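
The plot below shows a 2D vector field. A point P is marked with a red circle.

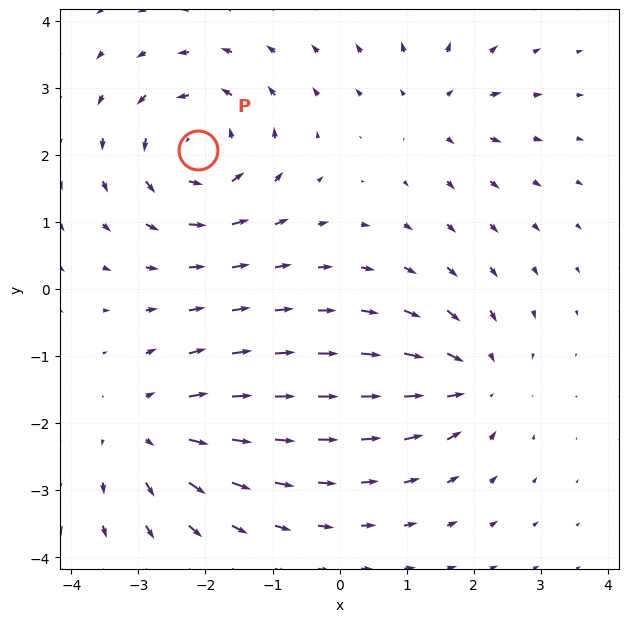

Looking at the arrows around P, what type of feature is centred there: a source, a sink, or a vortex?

vortex

At P (-2.1, 2.1) the arrows circulate counterclockwise. Divergence ≈0, curl about +6 — near-zero divergence with nonzero curl is a vortex.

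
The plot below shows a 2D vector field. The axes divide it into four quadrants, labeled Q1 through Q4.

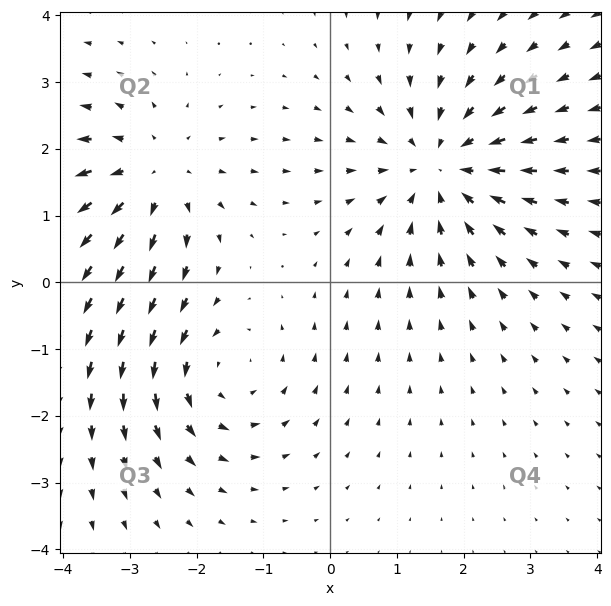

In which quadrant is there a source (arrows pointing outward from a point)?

The source sits at approximately (-2.7, 1.6), which lies in quadrant Q2. The divergence there is about +3, positive as expected for a source.

Q2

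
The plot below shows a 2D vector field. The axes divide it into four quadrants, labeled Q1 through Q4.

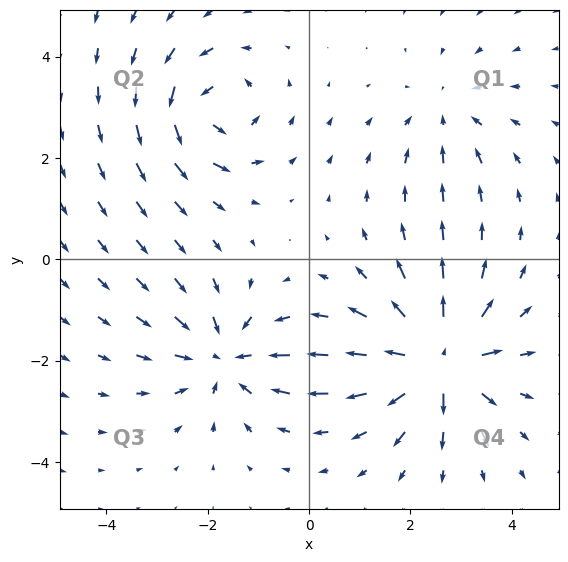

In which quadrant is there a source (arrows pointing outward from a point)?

The source sits at approximately (2.6, -2.0), which lies in quadrant Q4. The divergence there is about +7, positive as expected for a source.

Q4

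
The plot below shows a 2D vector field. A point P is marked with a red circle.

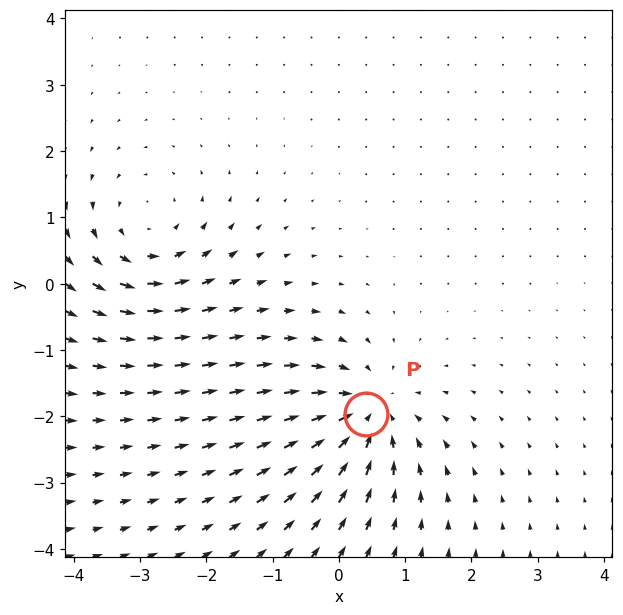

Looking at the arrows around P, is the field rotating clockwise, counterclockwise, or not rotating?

not rotating

Near P at (0.4, -2.0) the arrows show no circulation. The curl there is ≈0.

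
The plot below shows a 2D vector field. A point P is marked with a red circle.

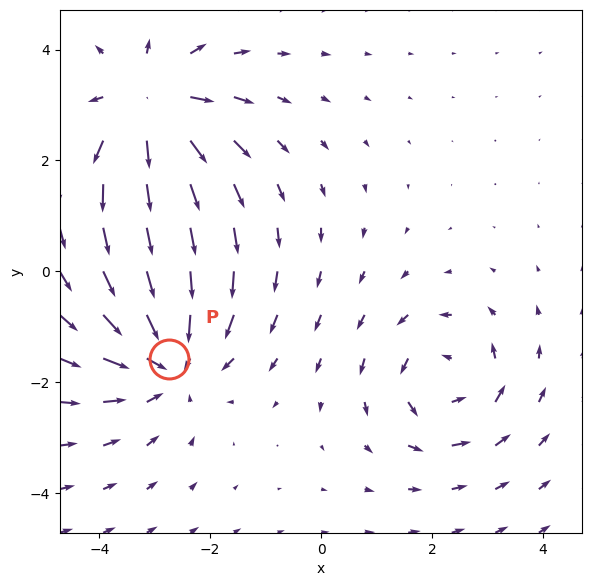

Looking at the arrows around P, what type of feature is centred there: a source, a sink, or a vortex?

sink

At P (-2.8, -1.6) the arrows converge inward. Divergence about -4, curl ≈0 — negative divergence with near-zero curl is a sink.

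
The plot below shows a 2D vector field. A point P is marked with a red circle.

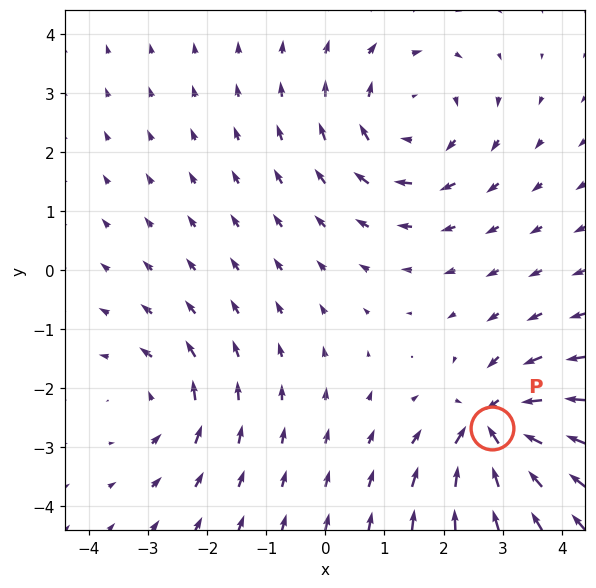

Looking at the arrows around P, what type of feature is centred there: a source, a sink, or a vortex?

At P (2.8, -2.7) the arrows converge inward. Divergence about -7, curl ≈0 — negative divergence with near-zero curl is a sink.

sink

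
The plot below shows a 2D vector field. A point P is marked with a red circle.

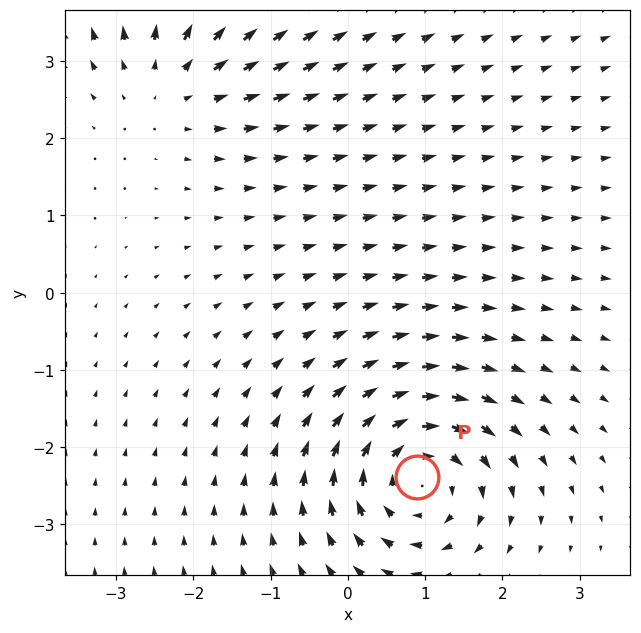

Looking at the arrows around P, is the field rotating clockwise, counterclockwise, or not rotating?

Near P at (0.9, -2.4) the arrows circulate clockwise. The curl (z-component) there is about -5; negative curl means clockwise rotation.

clockwise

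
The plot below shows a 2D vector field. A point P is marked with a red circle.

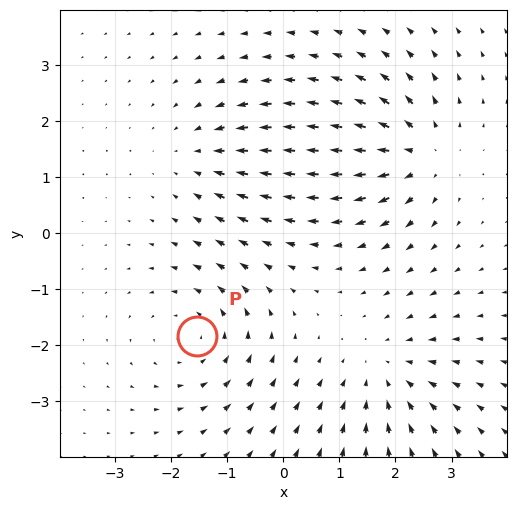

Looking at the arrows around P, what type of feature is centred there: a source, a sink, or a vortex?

vortex

At P (-1.5, -1.8) the arrows circulate counterclockwise. Divergence ≈0, curl about +4 — near-zero divergence with nonzero curl is a vortex.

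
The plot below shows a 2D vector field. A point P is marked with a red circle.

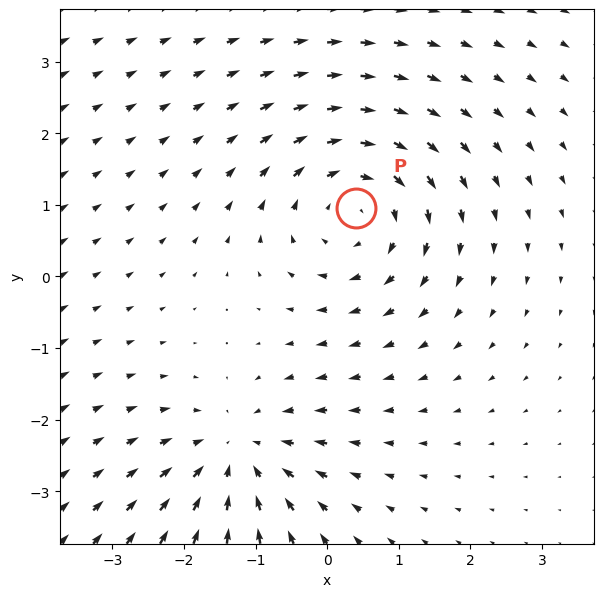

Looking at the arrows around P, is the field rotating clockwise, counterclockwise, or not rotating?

Near P at (0.4, 0.9) the arrows circulate clockwise. The curl (z-component) there is about -4; negative curl means clockwise rotation.

clockwise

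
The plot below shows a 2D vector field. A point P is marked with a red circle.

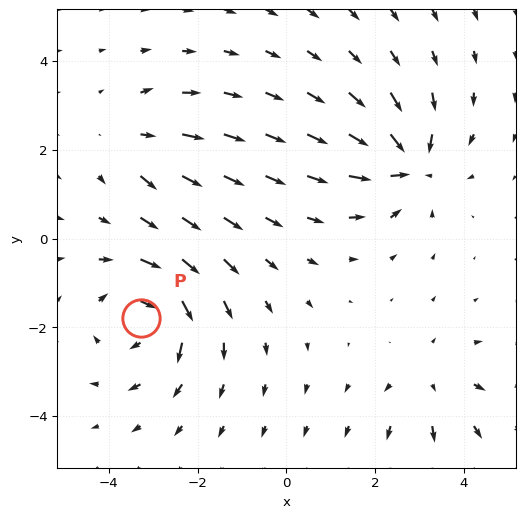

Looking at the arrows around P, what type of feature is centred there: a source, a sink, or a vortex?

vortex

At P (-3.3, -1.8) the arrows circulate clockwise. Divergence ≈0, curl about -5 — near-zero divergence with nonzero curl is a vortex.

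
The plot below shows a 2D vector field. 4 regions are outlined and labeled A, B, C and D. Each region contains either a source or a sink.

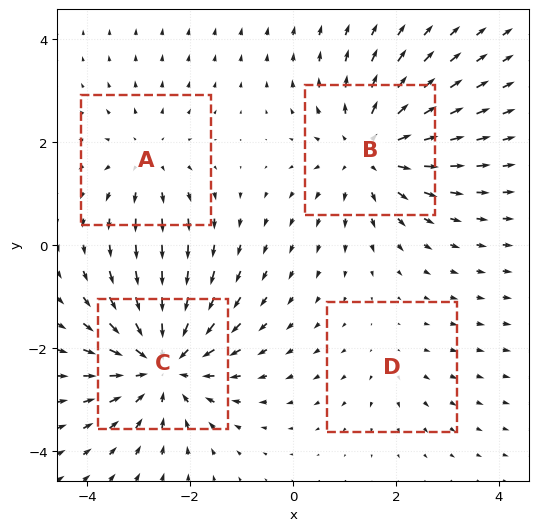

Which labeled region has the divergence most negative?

Divergence at each region's feature centre — A: about +3, B: about +5, C: about -6, D: about +2. Region C is most negative.

C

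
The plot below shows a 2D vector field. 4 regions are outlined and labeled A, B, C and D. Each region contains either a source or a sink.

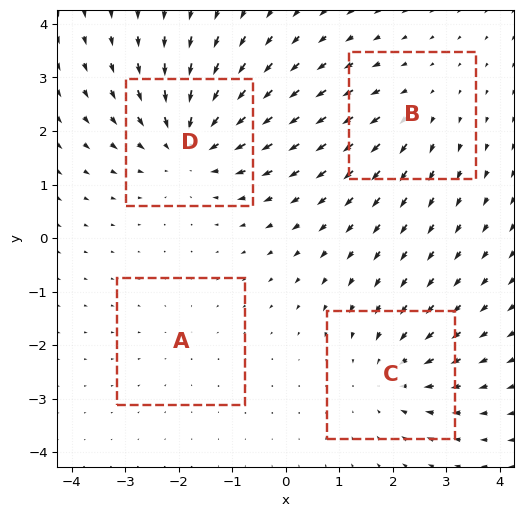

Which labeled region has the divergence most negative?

Divergence at each region's feature centre — A: about -2, B: about +3, C: about -4, D: about -6. Region D is most negative.

D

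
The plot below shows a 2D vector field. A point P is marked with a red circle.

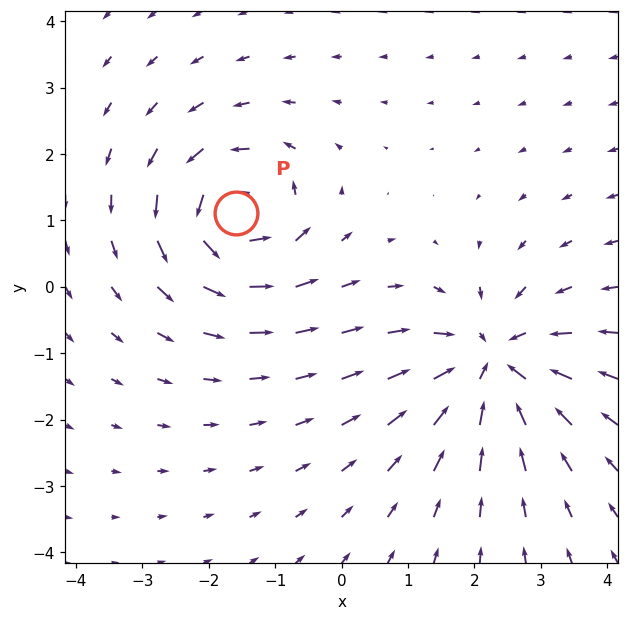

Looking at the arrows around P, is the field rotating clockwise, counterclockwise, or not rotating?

counterclockwise

Near P at (-1.6, 1.1) the arrows circulate counterclockwise. The curl (z-component) there is about +5; positive curl means counterclockwise rotation.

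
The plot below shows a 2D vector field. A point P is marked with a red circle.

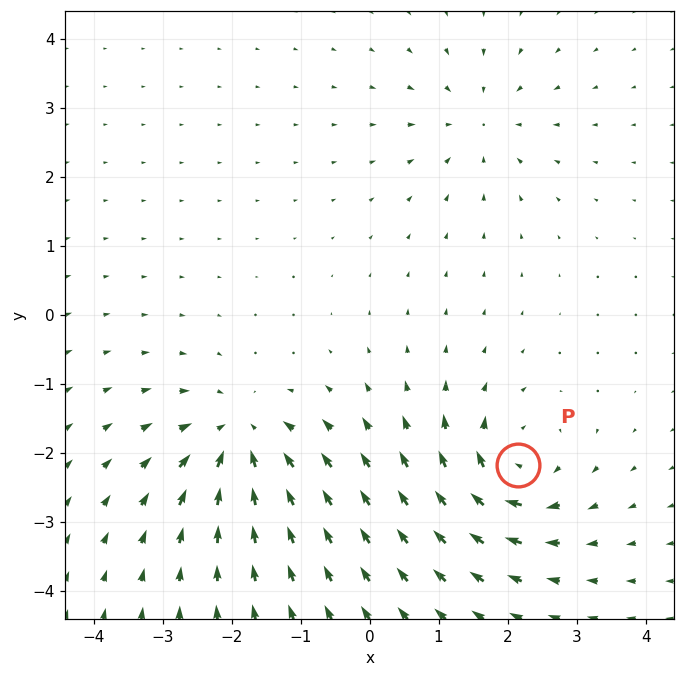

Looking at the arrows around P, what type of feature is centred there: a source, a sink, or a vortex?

At P (2.1, -2.2) the arrows circulate clockwise. Divergence ≈0, curl about -6 — near-zero divergence with nonzero curl is a vortex.

vortex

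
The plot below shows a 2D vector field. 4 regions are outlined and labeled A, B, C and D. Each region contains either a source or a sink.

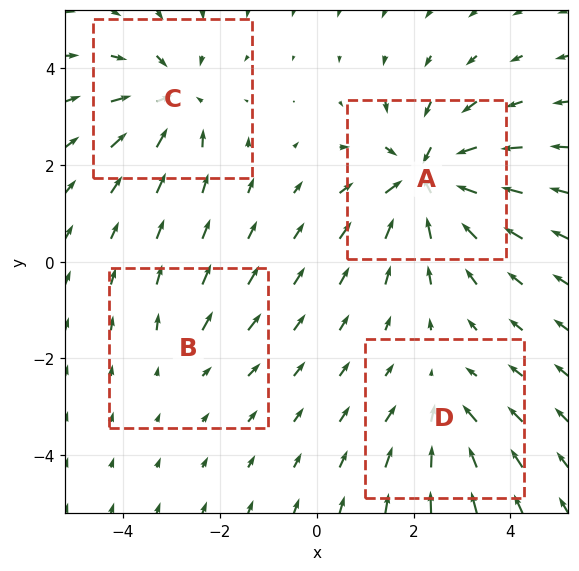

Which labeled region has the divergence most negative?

A

Divergence at each region's feature centre — A: about -7, B: about +2, C: about -5, D: about -3. Region A is most negative.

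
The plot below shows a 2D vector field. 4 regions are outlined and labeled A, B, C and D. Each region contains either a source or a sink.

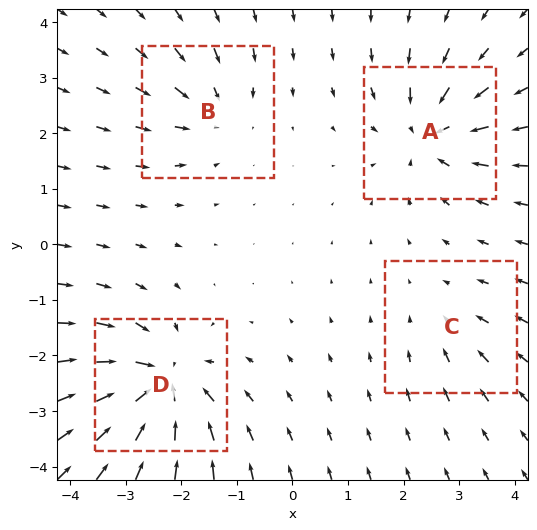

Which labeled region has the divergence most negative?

Divergence at each region's feature centre — A: about -6, B: about -4, C: about -2, D: about -7. Region D is most negative.

D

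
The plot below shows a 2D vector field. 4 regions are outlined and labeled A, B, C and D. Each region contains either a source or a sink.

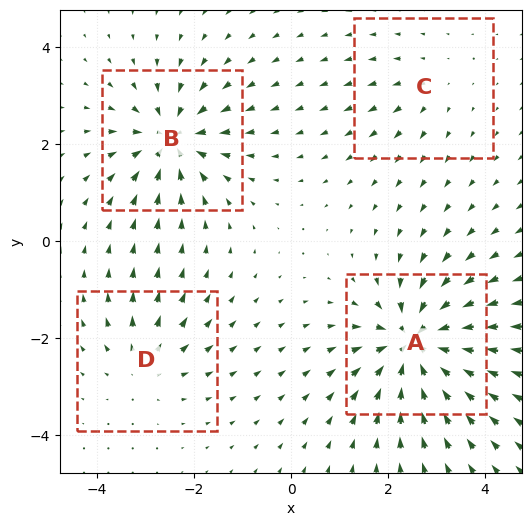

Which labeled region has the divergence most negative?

Divergence at each region's feature centre — A: about -8, B: about -6, C: about +2, D: about +4. Region A is most negative.

A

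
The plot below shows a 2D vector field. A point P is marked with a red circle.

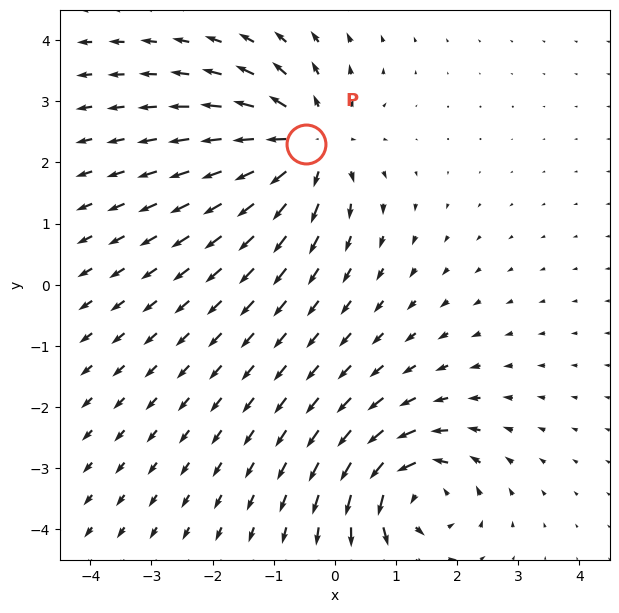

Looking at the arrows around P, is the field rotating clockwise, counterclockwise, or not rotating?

not rotating

Near P at (-0.5, 2.3) the arrows show no circulation. The curl there is ≈0.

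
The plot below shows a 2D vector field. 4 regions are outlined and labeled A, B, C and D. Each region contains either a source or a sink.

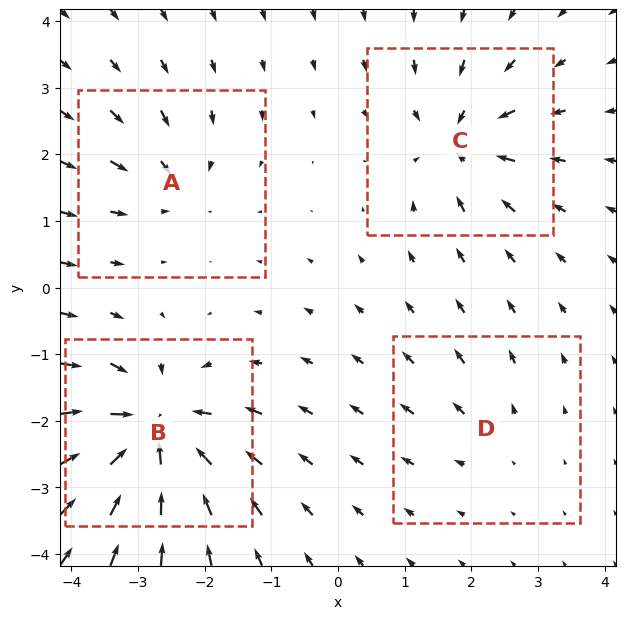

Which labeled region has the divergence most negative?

Divergence at each region's feature centre — A: about -4, B: about -9, C: about -6, D: about +2. Region B is most negative.

B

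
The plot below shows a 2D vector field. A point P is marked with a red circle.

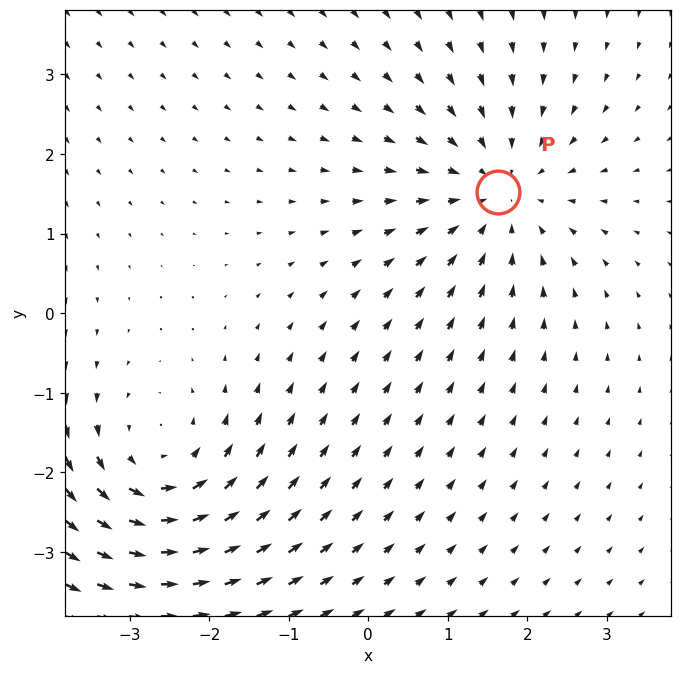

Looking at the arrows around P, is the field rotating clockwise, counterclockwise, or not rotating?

Near P at (1.6, 1.5) the arrows show no circulation. The curl there is ≈0.

not rotating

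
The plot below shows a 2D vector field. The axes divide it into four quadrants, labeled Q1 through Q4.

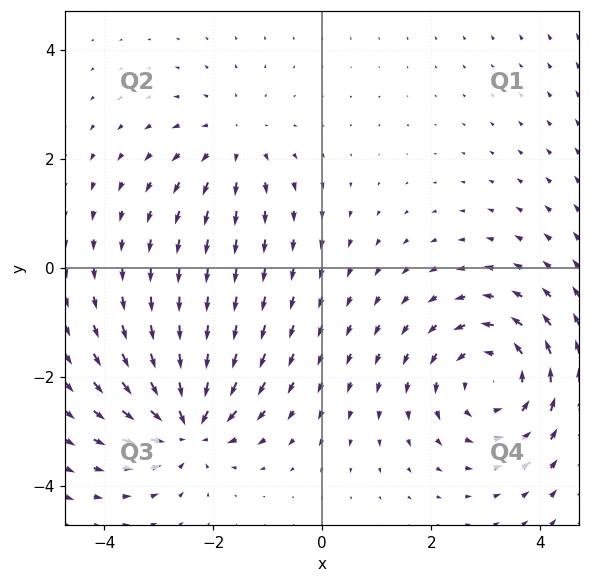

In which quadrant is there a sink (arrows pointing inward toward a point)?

Q3

The sink sits at approximately (-2.5, -2.9), which lies in quadrant Q3. The divergence there is about -6, negative as expected for a sink.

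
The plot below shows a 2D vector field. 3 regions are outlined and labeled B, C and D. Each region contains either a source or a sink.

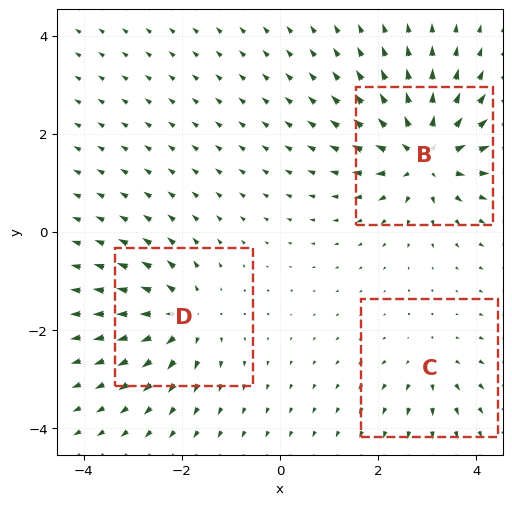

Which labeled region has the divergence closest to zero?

C

Divergence at each region's feature centre — B: about +6, C: about +2, D: about +4. Region C is closest to zero.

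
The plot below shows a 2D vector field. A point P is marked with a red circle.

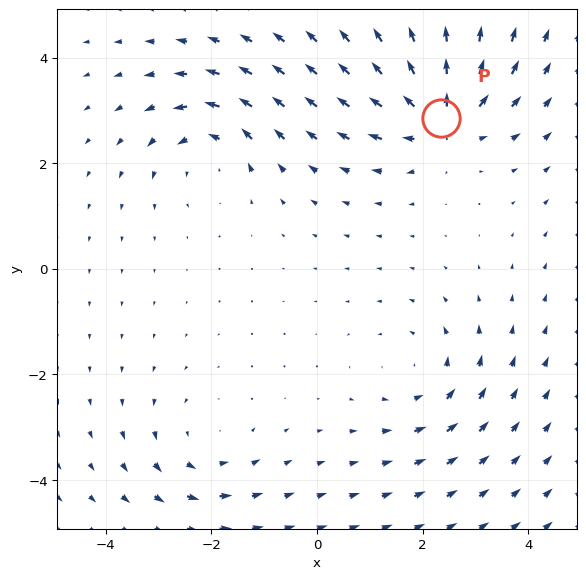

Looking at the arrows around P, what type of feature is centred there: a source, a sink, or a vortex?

source

At P (2.4, 2.9) the arrows spread outward. Divergence about +5, curl ≈0 — positive divergence with near-zero curl is a source.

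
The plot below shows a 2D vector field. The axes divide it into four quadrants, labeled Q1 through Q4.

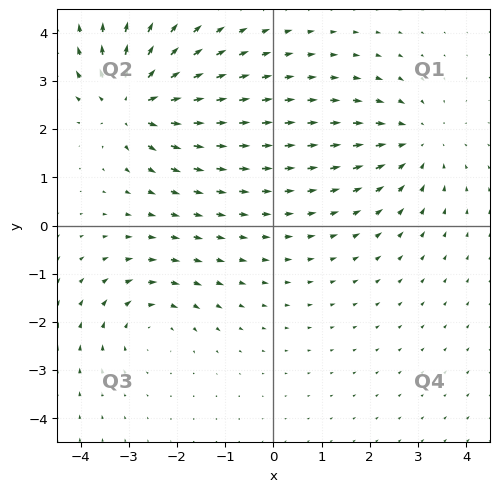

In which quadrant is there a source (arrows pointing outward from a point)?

Q2

The source sits at approximately (-2.9, 2.5), which lies in quadrant Q2. The divergence there is about +5, positive as expected for a source.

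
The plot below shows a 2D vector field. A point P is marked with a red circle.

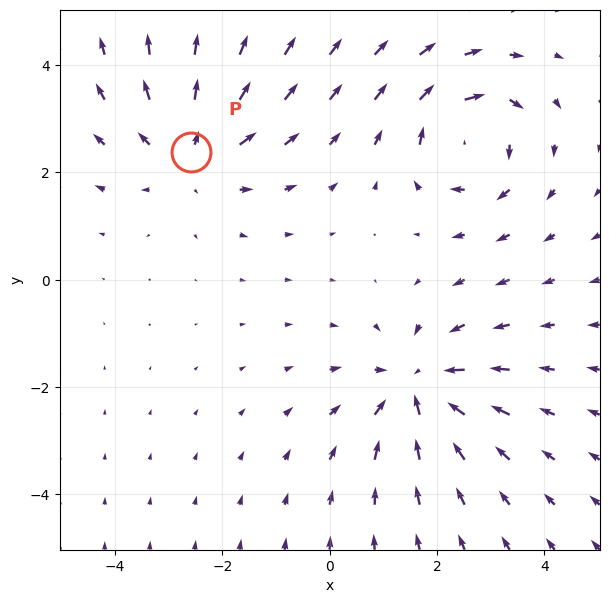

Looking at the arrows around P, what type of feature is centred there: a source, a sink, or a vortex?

source

At P (-2.6, 2.4) the arrows spread outward. Divergence about +4, curl ≈0 — positive divergence with near-zero curl is a source.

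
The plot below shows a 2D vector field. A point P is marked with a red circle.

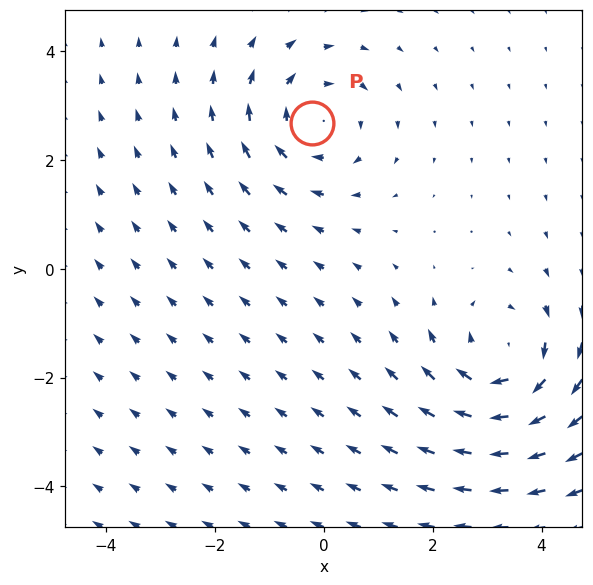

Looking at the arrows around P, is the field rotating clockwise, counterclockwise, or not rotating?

Near P at (-0.2, 2.7) the arrows circulate clockwise. The curl (z-component) there is about -3; negative curl means clockwise rotation.

clockwise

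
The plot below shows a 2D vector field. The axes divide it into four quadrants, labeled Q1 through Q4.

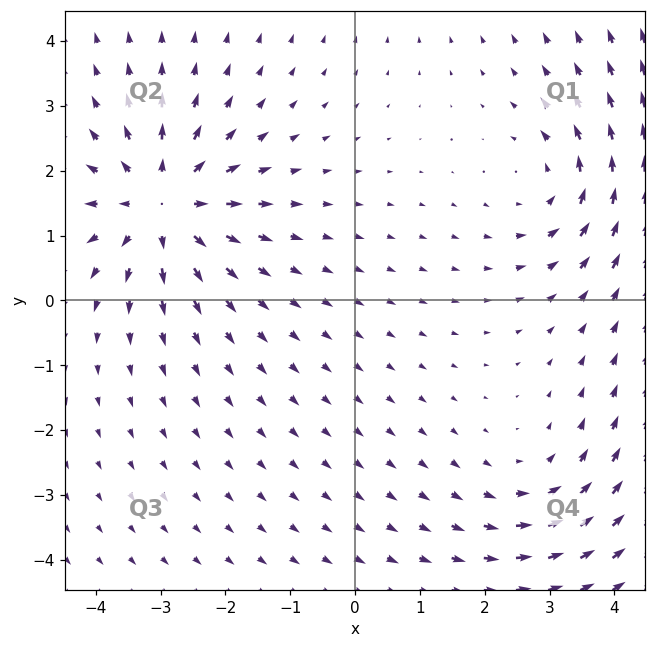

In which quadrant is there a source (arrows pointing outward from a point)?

Q2

The source sits at approximately (-3.0, 1.5), which lies in quadrant Q2. The divergence there is about +5, positive as expected for a source.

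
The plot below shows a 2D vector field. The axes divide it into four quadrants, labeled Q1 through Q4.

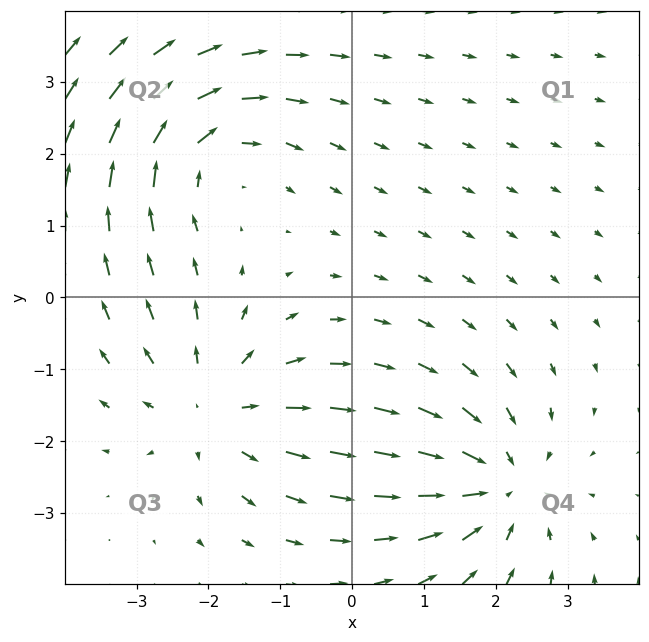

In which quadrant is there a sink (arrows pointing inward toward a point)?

The sink sits at approximately (2.0, -2.6), which lies in quadrant Q4. The divergence there is about -3, negative as expected for a sink.

Q4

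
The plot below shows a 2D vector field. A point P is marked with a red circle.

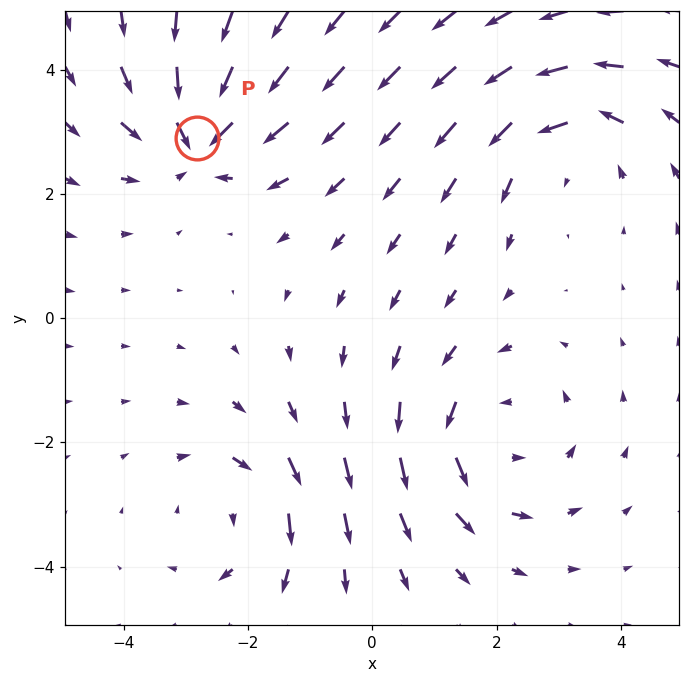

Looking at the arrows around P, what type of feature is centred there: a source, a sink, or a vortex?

At P (-2.8, 2.9) the arrows converge inward. Divergence about -6, curl ≈0 — negative divergence with near-zero curl is a sink.

sink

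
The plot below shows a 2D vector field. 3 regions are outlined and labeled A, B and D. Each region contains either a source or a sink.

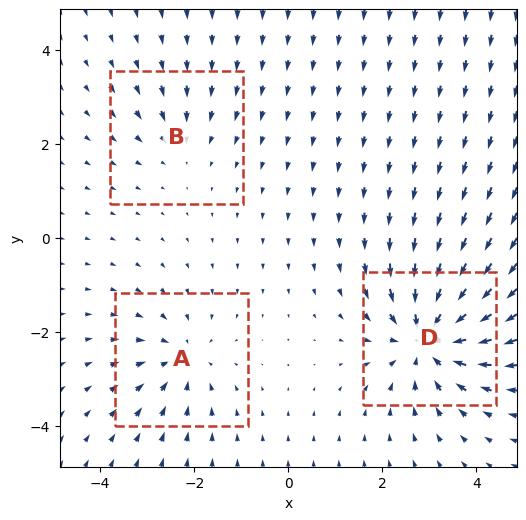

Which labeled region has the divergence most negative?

Divergence at each region's feature centre — A: about -3, B: about -2, D: about -6. Region D is most negative.

D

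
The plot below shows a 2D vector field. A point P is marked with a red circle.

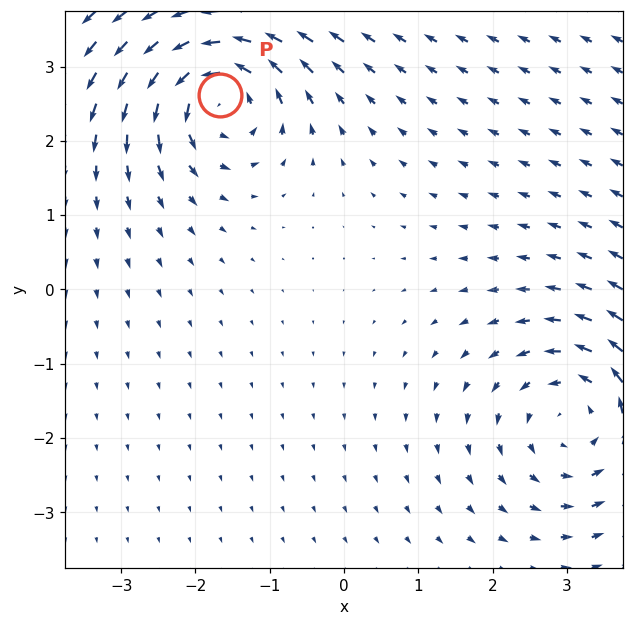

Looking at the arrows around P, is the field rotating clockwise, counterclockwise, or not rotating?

counterclockwise

Near P at (-1.7, 2.6) the arrows circulate counterclockwise. The curl (z-component) there is about +6; positive curl means counterclockwise rotation.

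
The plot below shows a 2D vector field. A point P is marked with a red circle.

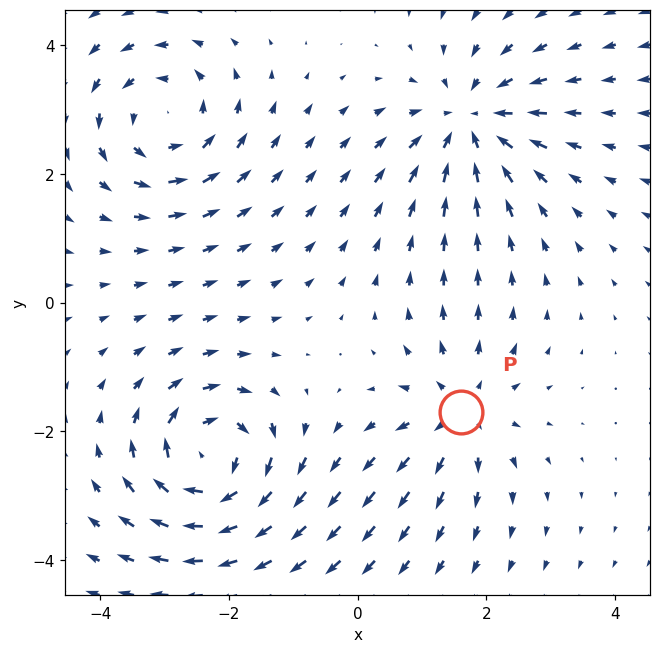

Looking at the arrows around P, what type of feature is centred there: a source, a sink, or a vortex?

source

At P (1.6, -1.7) the arrows spread outward. Divergence about +4, curl ≈0 — positive divergence with near-zero curl is a source.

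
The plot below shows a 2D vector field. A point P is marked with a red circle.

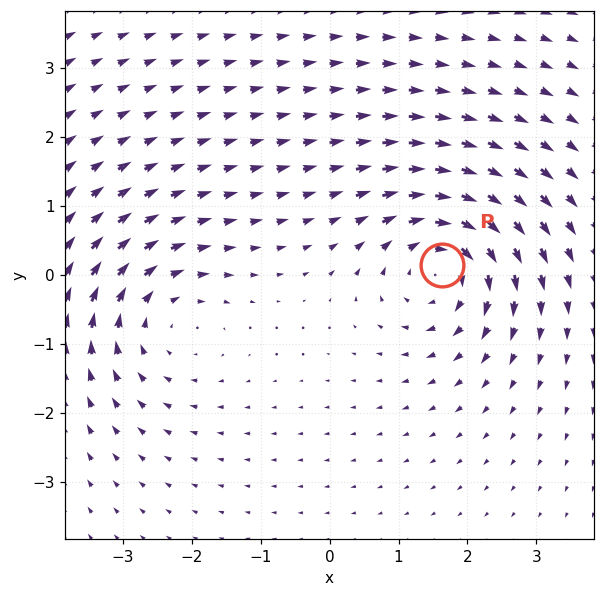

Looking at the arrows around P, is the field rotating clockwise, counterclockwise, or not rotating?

clockwise

Near P at (1.6, 0.1) the arrows circulate clockwise. The curl (z-component) there is about -5; negative curl means clockwise rotation.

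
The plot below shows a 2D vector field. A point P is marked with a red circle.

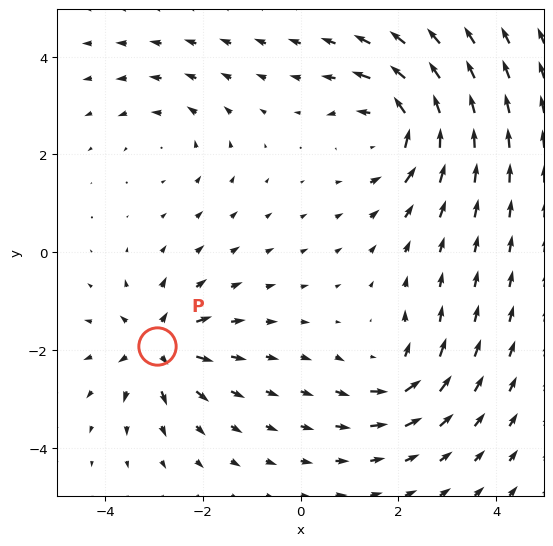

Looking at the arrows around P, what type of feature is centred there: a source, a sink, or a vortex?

source

At P (-2.9, -1.9) the arrows spread outward. Divergence about +5, curl ≈0 — positive divergence with near-zero curl is a source.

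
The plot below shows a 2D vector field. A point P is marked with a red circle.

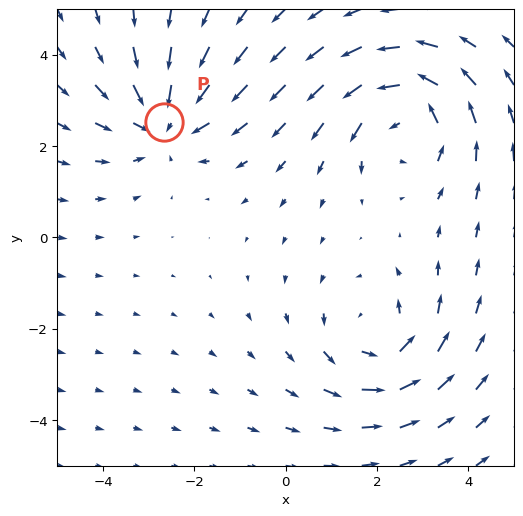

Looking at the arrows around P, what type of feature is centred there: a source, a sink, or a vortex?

At P (-2.7, 2.5) the arrows converge inward. Divergence about -4, curl ≈0 — negative divergence with near-zero curl is a sink.

sink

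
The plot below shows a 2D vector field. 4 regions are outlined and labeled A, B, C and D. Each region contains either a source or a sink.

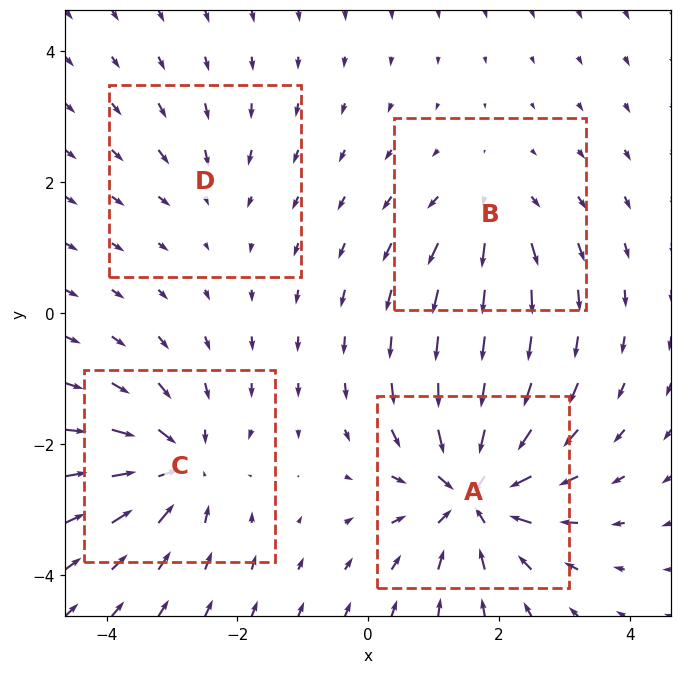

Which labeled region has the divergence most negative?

A

Divergence at each region's feature centre — A: about -8, B: about +4, C: about -6, D: about -2. Region A is most negative.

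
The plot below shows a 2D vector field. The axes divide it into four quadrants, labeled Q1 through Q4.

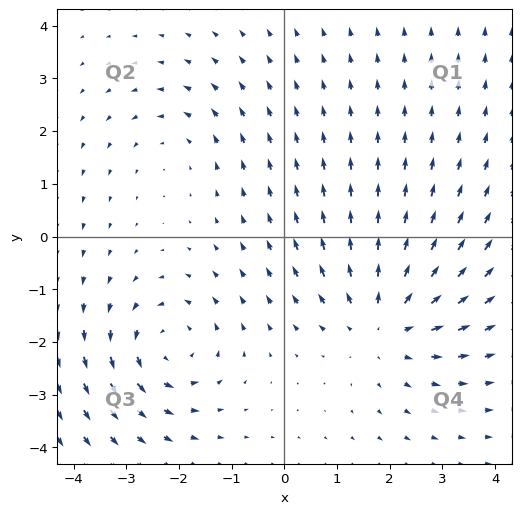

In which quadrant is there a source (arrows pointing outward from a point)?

Q4

The source sits at approximately (1.9, -1.6), which lies in quadrant Q4. The divergence there is about +4, positive as expected for a source.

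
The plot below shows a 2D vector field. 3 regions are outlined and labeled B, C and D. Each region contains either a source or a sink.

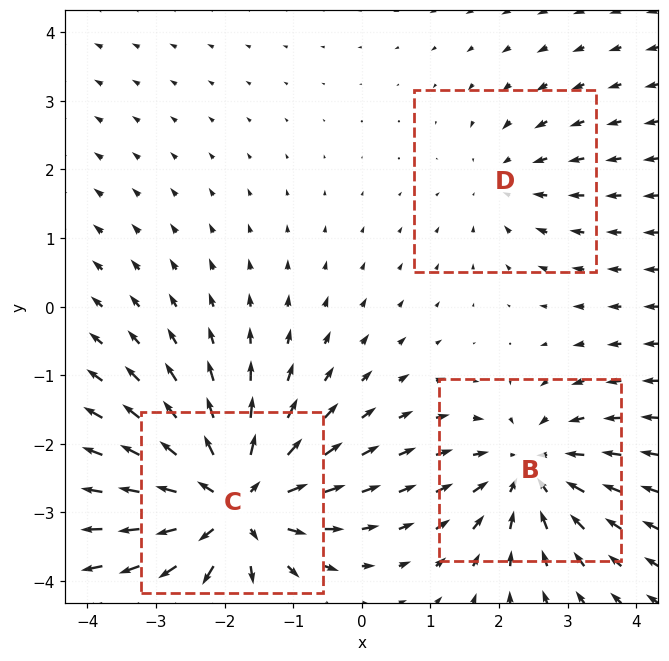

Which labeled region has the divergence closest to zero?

D

Divergence at each region's feature centre — B: about -4, C: about +5, D: about -2. Region D is closest to zero.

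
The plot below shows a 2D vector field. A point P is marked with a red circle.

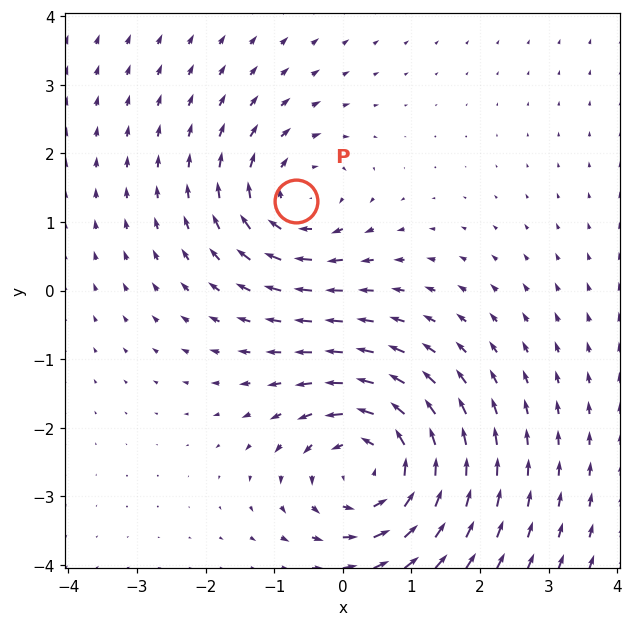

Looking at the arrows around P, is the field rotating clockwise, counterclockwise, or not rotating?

clockwise

Near P at (-0.7, 1.3) the arrows circulate clockwise. The curl (z-component) there is about -4; negative curl means clockwise rotation.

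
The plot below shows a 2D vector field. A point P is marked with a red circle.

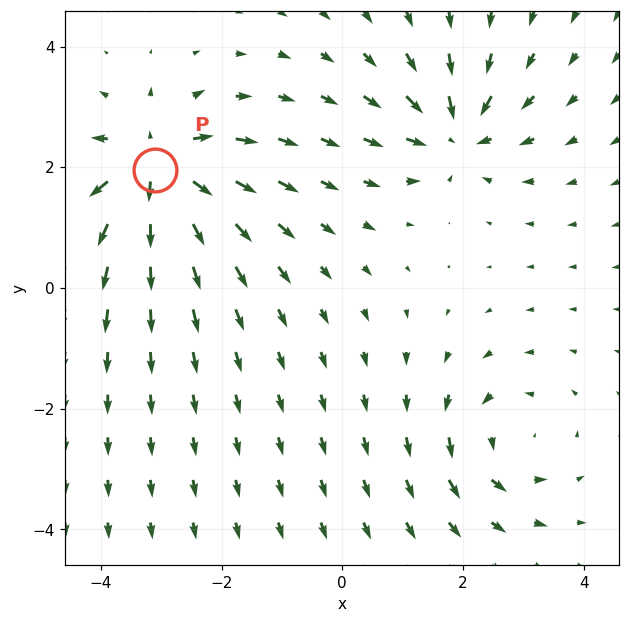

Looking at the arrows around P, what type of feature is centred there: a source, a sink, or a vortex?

source

At P (-3.1, 2.0) the arrows spread outward. Divergence about +6, curl ≈0 — positive divergence with near-zero curl is a source.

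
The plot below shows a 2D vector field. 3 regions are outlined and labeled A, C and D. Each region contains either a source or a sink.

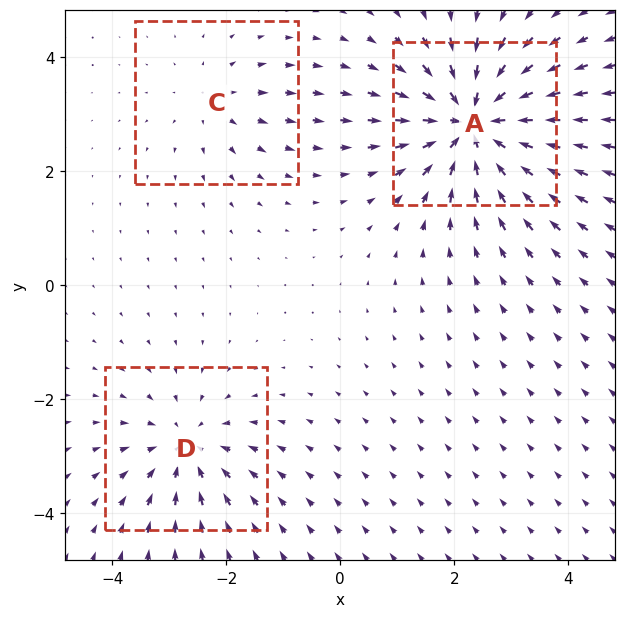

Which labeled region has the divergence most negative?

A

Divergence at each region's feature centre — A: about -6, C: about +2, D: about -3. Region A is most negative.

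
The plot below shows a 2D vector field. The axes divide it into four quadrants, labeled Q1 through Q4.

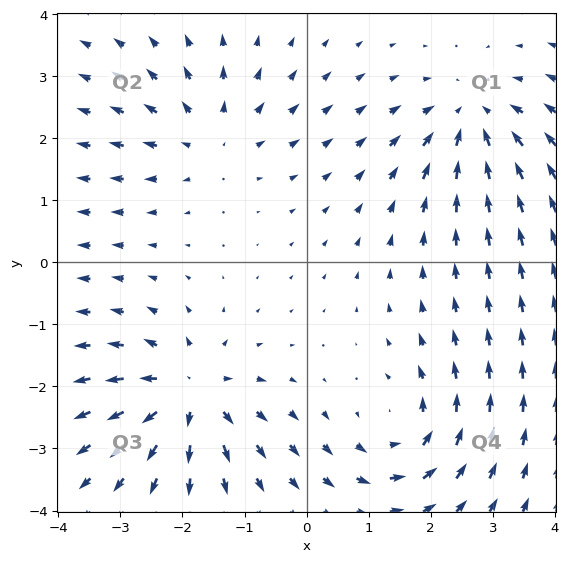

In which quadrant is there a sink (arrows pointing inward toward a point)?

The sink sits at approximately (2.7, 2.3), which lies in quadrant Q1. The divergence there is about -5, negative as expected for a sink.

Q1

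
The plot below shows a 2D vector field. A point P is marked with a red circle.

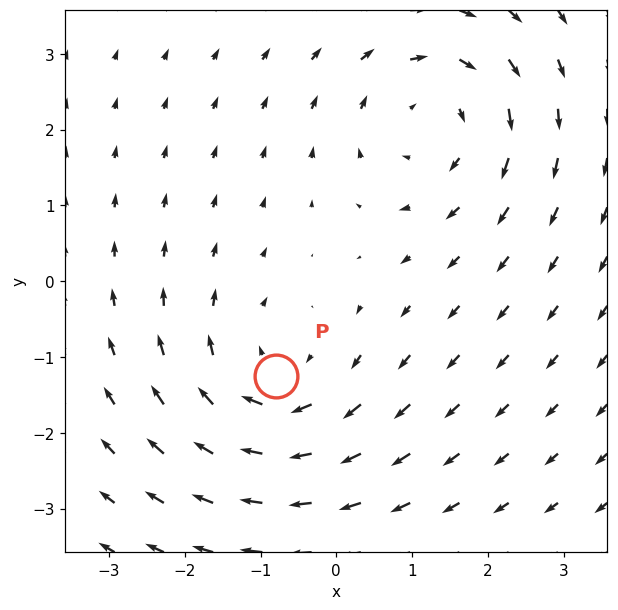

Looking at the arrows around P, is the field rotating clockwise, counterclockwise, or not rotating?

Near P at (-0.8, -1.2) the arrows circulate clockwise. The curl (z-component) there is about -4; negative curl means clockwise rotation.

clockwise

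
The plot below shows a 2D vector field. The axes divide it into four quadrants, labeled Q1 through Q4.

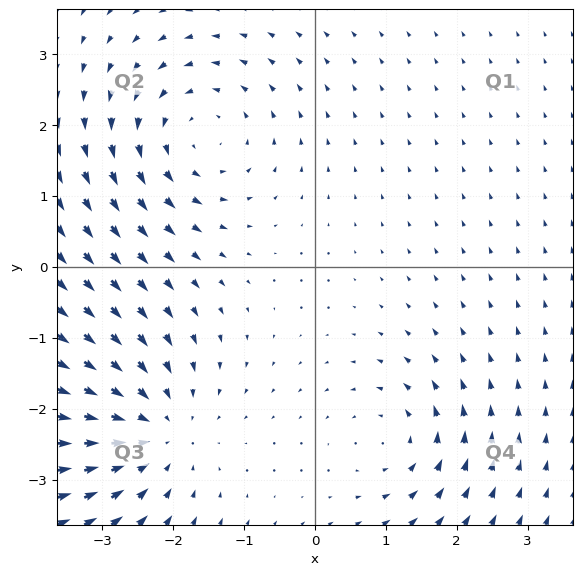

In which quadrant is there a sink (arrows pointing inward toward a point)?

The sink sits at approximately (-2.3, -2.3), which lies in quadrant Q3. The divergence there is about -4, negative as expected for a sink.

Q3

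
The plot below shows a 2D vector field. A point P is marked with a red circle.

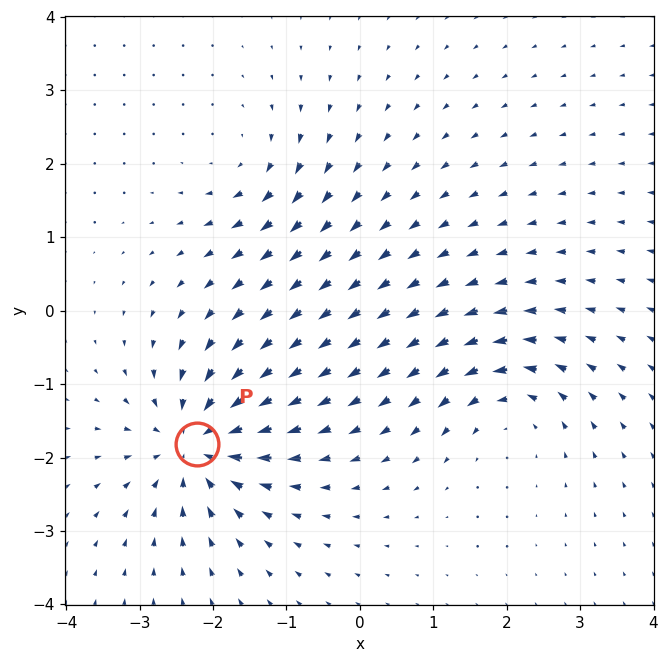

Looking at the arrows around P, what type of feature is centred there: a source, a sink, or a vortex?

sink

At P (-2.2, -1.8) the arrows converge inward. Divergence about -7, curl ≈0 — negative divergence with near-zero curl is a sink.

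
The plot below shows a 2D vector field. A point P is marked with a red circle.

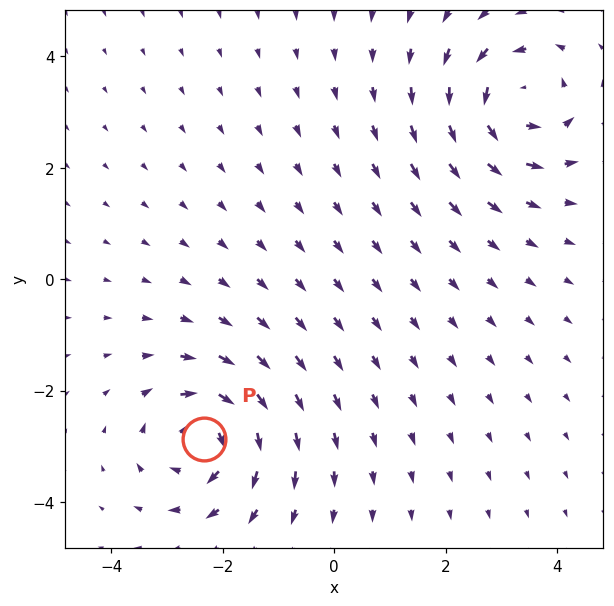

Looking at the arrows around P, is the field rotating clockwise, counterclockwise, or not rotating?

Near P at (-2.3, -2.9) the arrows circulate clockwise. The curl (z-component) there is about -6; negative curl means clockwise rotation.

clockwise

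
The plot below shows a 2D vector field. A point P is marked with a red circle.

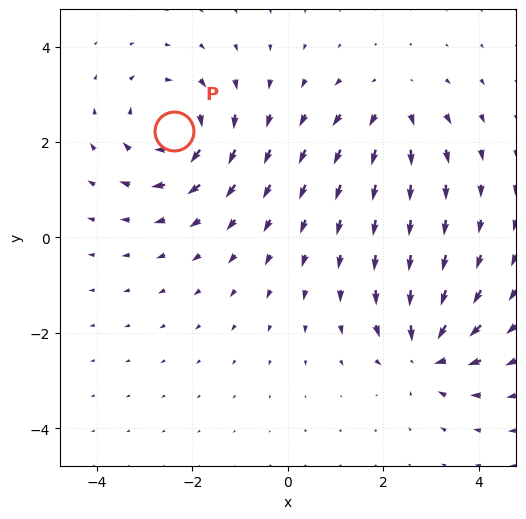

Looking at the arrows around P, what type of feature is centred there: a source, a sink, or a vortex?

At P (-2.4, 2.2) the arrows circulate clockwise. Divergence ≈0, curl about -5 — near-zero divergence with nonzero curl is a vortex.

vortex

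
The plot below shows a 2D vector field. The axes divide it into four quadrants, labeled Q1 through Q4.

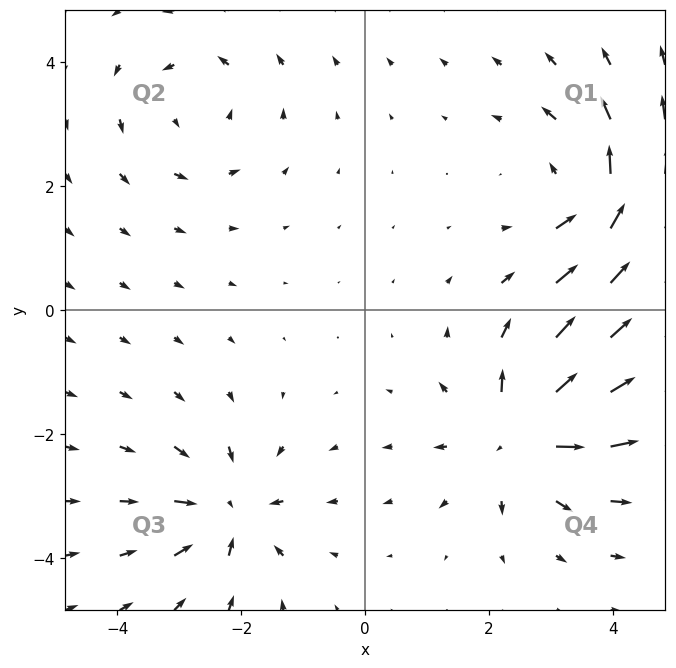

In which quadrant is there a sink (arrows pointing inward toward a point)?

Q3

The sink sits at approximately (-2.2, -3.3), which lies in quadrant Q3. The divergence there is about -4, negative as expected for a sink.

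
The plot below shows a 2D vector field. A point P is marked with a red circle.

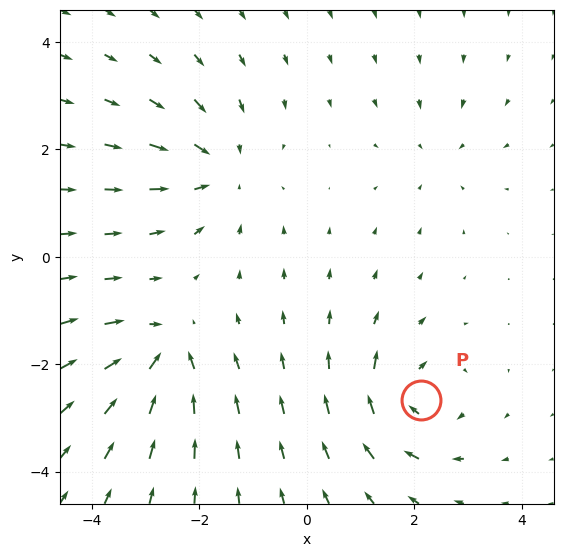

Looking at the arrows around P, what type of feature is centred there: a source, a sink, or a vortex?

At P (2.1, -2.7) the arrows circulate clockwise. Divergence ≈0, curl about -6 — near-zero divergence with nonzero curl is a vortex.

vortex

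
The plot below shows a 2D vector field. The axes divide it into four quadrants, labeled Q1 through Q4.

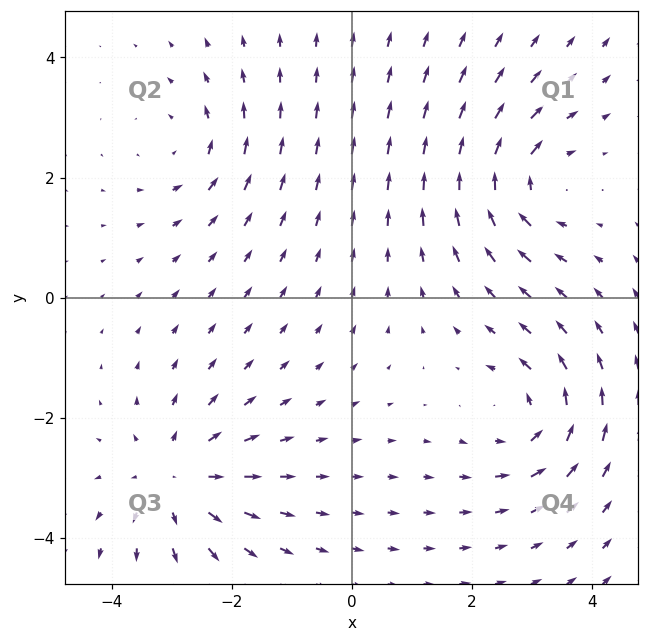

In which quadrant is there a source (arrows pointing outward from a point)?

The source sits at approximately (-2.9, -3.0), which lies in quadrant Q3. The divergence there is about +4, positive as expected for a source.

Q3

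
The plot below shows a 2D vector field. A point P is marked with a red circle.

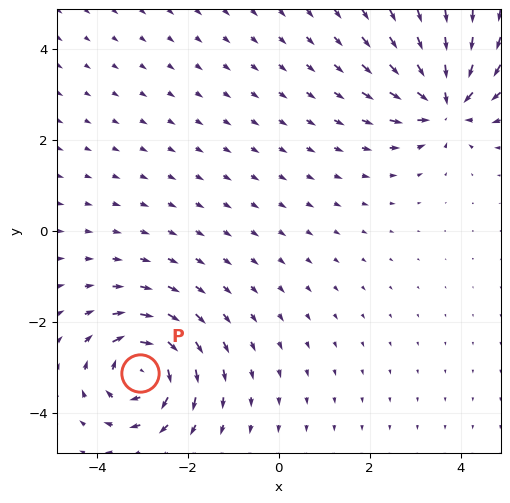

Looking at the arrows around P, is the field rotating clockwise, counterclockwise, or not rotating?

clockwise

Near P at (-3.0, -3.1) the arrows circulate clockwise. The curl (z-component) there is about -5; negative curl means clockwise rotation.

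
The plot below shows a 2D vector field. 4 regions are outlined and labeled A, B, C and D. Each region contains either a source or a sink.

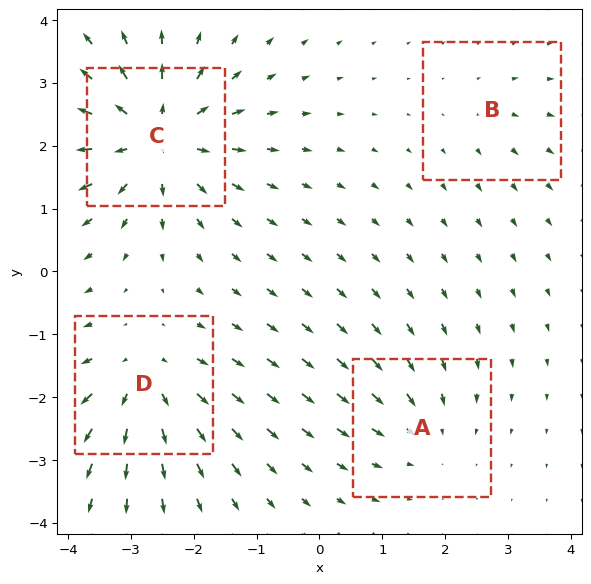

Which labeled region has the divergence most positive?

Divergence at each region's feature centre — A: about -3, B: about +2, C: about +8, D: about +5. Region C is most positive.

C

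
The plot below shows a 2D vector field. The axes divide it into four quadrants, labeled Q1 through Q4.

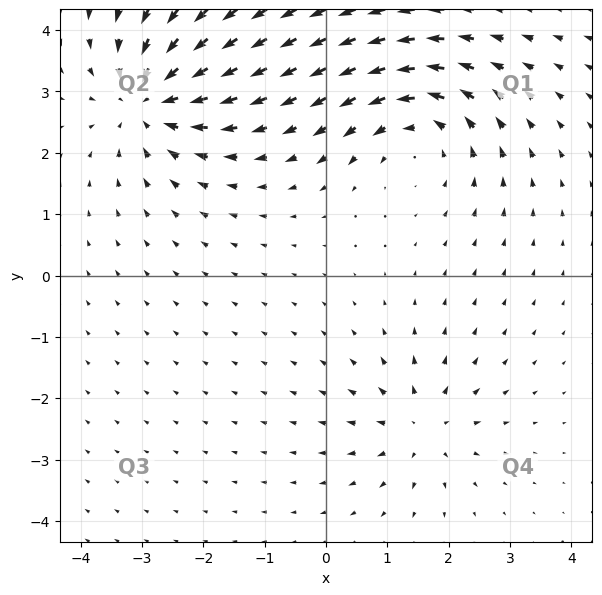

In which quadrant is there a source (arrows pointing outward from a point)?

The source sits at approximately (1.6, -2.5), which lies in quadrant Q4. The divergence there is about +4, positive as expected for a source.

Q4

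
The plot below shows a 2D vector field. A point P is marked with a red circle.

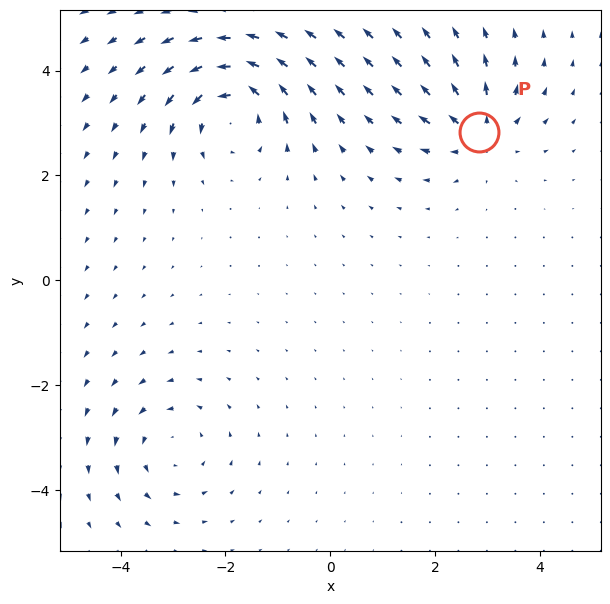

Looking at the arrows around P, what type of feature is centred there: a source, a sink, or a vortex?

source

At P (2.8, 2.8) the arrows spread outward. Divergence about +5, curl ≈0 — positive divergence with near-zero curl is a source.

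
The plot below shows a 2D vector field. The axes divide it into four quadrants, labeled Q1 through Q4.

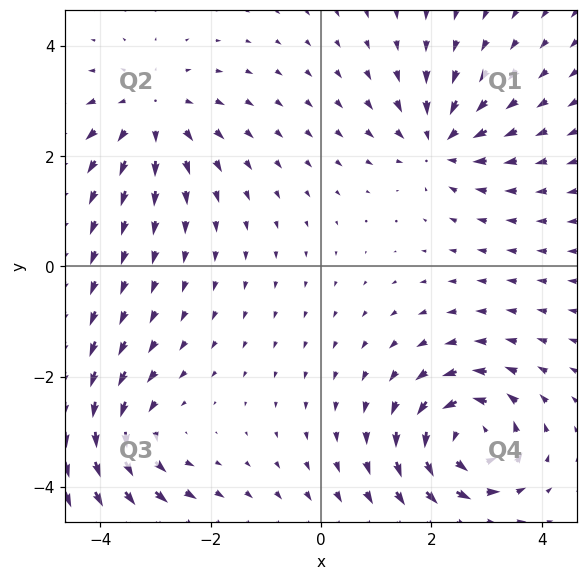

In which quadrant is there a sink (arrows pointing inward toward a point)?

Q1

The sink sits at approximately (2.2, 2.2), which lies in quadrant Q1. The divergence there is about -4, negative as expected for a sink.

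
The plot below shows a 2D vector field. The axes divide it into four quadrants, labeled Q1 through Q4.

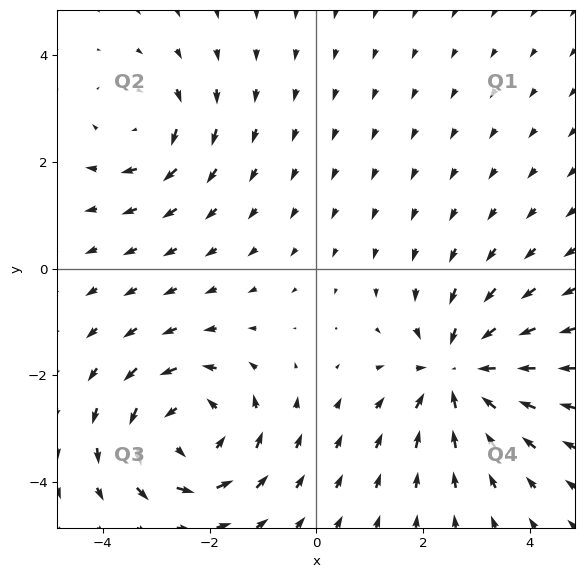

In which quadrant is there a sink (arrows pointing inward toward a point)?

Q4

The sink sits at approximately (2.6, -1.9), which lies in quadrant Q4. The divergence there is about -4, negative as expected for a sink.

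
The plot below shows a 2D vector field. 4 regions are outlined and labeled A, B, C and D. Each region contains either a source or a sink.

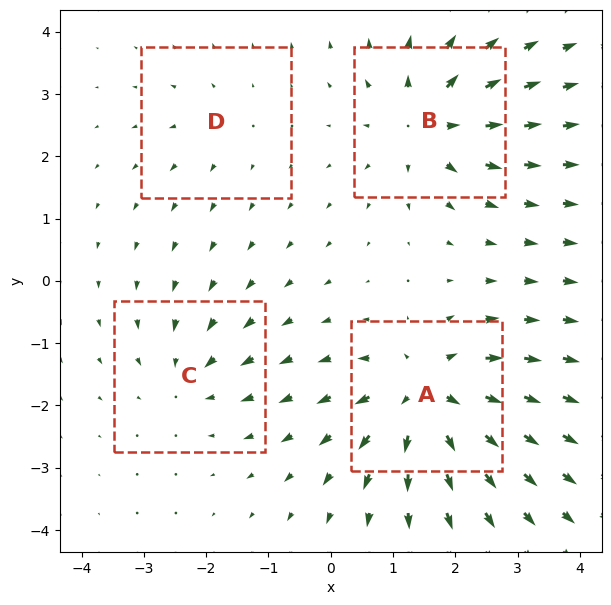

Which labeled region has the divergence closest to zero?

D

Divergence at each region's feature centre — A: about +8, B: about +6, C: about -4, D: about +2. Region D is closest to zero.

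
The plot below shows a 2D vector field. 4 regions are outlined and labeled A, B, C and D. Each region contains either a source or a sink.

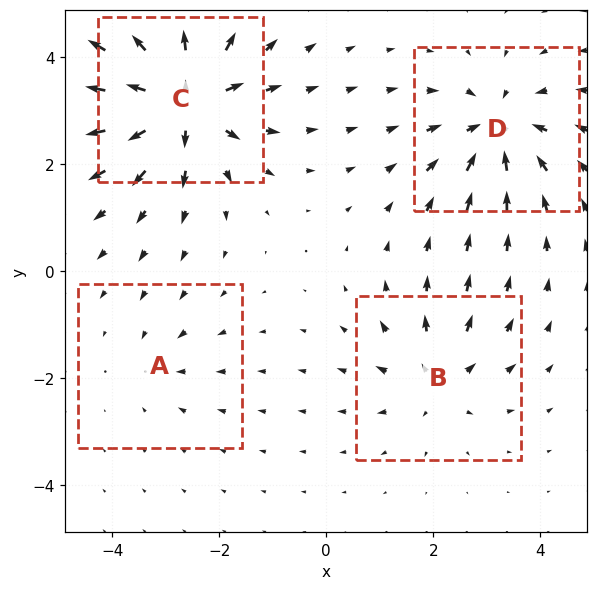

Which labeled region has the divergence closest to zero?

Divergence at each region's feature centre — A: about -2, B: about +4, C: about +8, D: about -5. Region A is closest to zero.

A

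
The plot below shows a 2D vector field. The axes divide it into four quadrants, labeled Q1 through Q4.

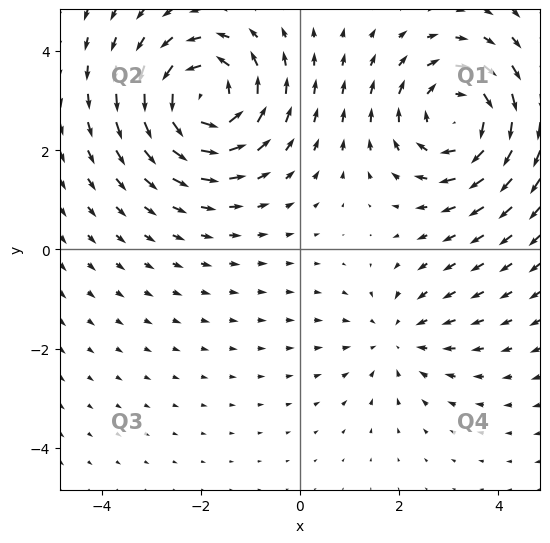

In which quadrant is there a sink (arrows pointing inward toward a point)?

Q4

The sink sits at approximately (2.0, -1.8), which lies in quadrant Q4. The divergence there is about -2, negative as expected for a sink.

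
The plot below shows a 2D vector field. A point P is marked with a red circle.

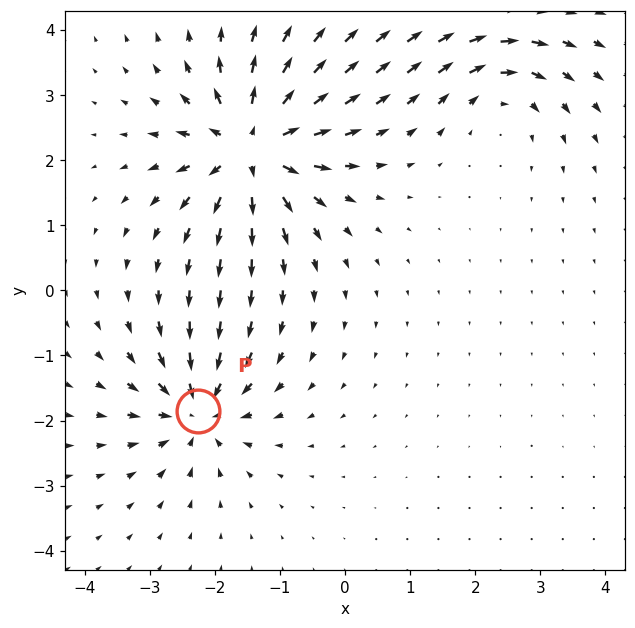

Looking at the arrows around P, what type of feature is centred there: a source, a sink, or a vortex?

sink

At P (-2.3, -1.8) the arrows converge inward. Divergence about -5, curl ≈0 — negative divergence with near-zero curl is a sink.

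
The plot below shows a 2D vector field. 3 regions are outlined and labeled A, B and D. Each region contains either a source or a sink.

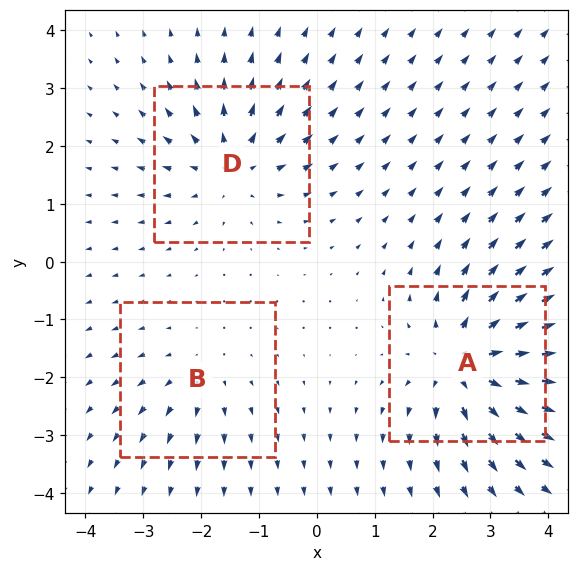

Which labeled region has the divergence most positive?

A

Divergence at each region's feature centre — A: about +5, B: about +2, D: about +4. Region A is most positive.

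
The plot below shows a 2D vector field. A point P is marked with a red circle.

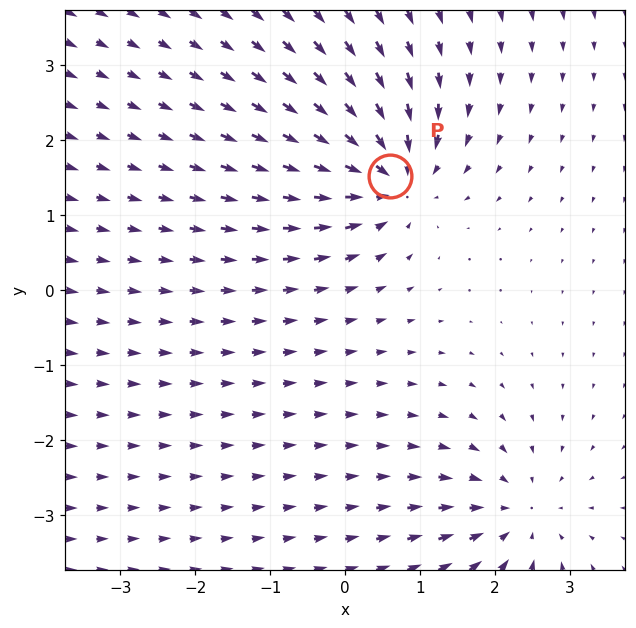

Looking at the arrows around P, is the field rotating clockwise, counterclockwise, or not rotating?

not rotating

Near P at (0.6, 1.5) the arrows show no circulation. The curl there is ≈0.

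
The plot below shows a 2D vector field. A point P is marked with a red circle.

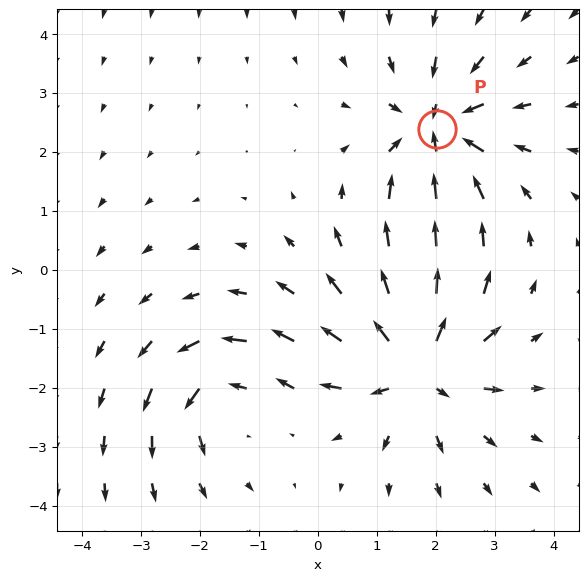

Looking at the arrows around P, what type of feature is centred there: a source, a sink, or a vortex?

At P (2.0, 2.4) the arrows converge inward. Divergence about -5, curl ≈0 — negative divergence with near-zero curl is a sink.

sink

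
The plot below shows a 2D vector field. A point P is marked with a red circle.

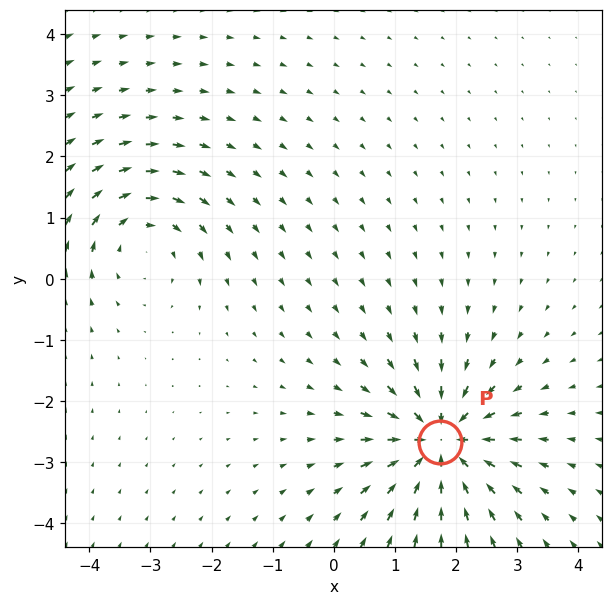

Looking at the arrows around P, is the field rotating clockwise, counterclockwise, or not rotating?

Near P at (1.7, -2.7) the arrows show no circulation. The curl there is ≈0.

not rotating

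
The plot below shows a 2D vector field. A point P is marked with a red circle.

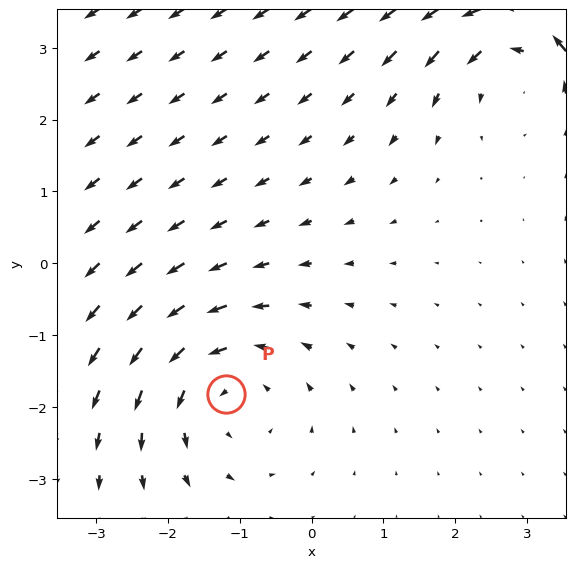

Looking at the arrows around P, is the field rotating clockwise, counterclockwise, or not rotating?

Near P at (-1.2, -1.8) the arrows circulate counterclockwise. The curl (z-component) there is about +3; positive curl means counterclockwise rotation.

counterclockwise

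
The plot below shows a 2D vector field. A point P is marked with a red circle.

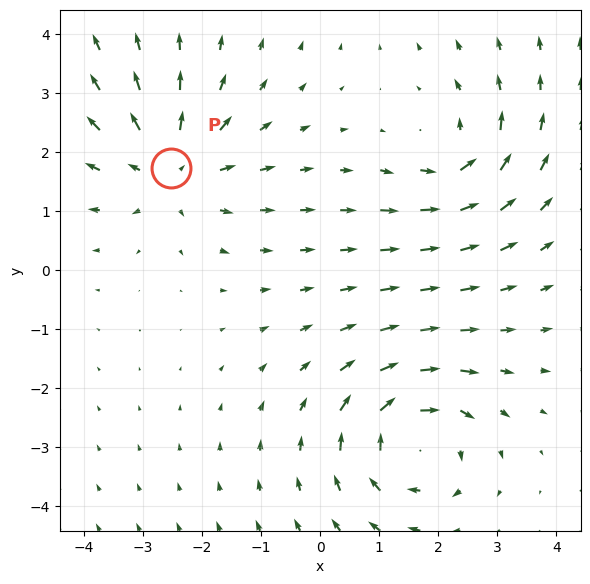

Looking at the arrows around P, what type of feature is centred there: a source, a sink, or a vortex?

At P (-2.5, 1.7) the arrows spread outward. Divergence about +4, curl ≈0 — positive divergence with near-zero curl is a source.

source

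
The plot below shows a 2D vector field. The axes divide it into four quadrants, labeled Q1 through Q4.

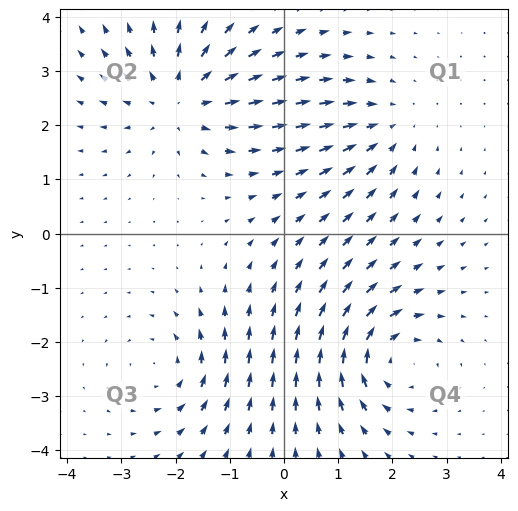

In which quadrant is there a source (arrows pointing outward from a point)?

Q2

The source sits at approximately (-1.9, 2.5), which lies in quadrant Q2. The divergence there is about +5, positive as expected for a source.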